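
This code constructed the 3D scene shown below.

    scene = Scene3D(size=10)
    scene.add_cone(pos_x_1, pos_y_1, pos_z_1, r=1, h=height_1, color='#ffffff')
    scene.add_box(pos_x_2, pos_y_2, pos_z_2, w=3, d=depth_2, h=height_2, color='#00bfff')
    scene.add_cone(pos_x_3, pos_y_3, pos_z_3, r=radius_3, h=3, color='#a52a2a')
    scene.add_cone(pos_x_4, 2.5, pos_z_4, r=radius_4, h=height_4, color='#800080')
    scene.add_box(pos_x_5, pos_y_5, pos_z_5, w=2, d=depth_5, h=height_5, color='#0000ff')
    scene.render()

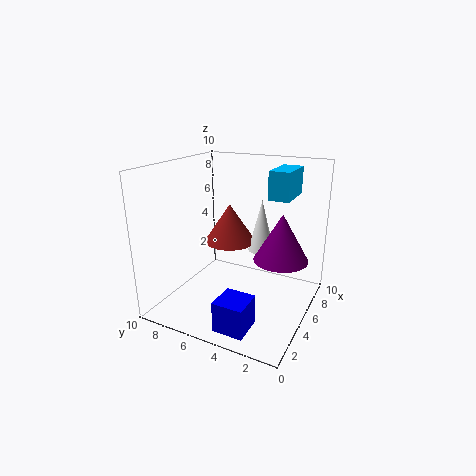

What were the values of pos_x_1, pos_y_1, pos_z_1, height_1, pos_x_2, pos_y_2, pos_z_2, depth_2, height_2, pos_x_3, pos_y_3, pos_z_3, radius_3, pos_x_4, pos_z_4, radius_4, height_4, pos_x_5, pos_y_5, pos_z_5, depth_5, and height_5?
pos_x_1 = 8; pos_y_1 = 4.5; pos_z_1 = 3; height_1 = 4; pos_x_2 = 6.5; pos_y_2 = 2; pos_z_2 = 7.5; depth_2 = 1.5; height_2 = 2; pos_x_3 = 7.5; pos_y_3 = 7; pos_z_3 = 3.5; radius_3 = 2; pos_x_4 = 7; pos_z_4 = 3; radius_4 = 2; height_4 = 3.5; pos_x_5 = 0.5; pos_y_5 = 2.5; pos_z_5 = 0.5; depth_5 = 2; height_5 = 2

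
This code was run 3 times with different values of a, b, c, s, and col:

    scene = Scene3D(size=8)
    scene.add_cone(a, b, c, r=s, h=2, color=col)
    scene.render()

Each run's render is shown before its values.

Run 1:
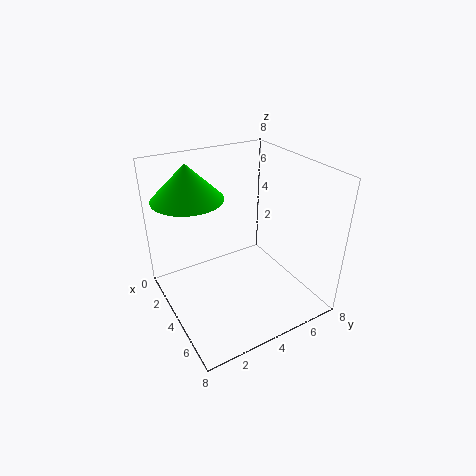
a = 2, b = 2, c = 6, s = 2, col = 'lime'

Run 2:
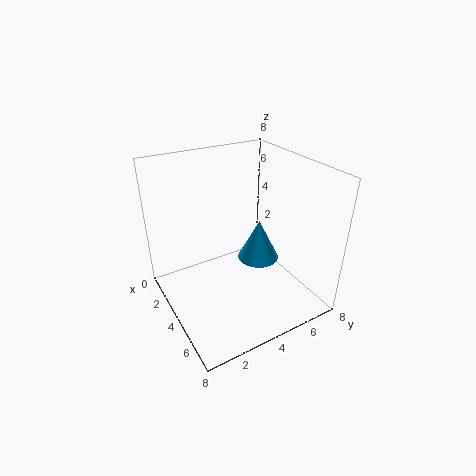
a = 6, b = 4, c = 4, s = 1, col = 'deepskyblue'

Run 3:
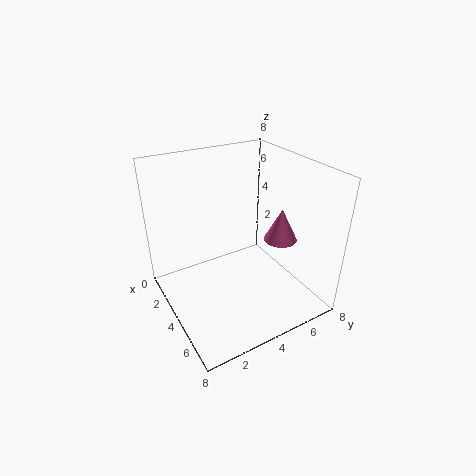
a = 4, b = 7, c = 3, s = 1, col = 'hotpink'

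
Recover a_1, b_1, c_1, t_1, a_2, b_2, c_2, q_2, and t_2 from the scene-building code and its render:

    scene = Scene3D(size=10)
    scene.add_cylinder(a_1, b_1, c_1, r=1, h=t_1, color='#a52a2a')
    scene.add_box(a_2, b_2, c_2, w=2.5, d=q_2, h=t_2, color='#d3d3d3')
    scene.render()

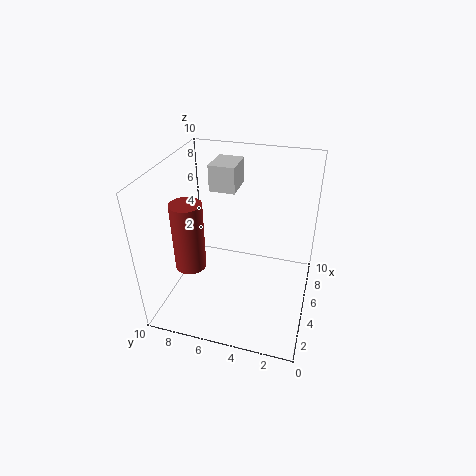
a_1 = 2.5, b_1 = 7.5, c_1 = 4, t_1 = 4.5, a_2 = 7.5, b_2 = 6, c_2 = 7, q_2 = 2, t_2 = 2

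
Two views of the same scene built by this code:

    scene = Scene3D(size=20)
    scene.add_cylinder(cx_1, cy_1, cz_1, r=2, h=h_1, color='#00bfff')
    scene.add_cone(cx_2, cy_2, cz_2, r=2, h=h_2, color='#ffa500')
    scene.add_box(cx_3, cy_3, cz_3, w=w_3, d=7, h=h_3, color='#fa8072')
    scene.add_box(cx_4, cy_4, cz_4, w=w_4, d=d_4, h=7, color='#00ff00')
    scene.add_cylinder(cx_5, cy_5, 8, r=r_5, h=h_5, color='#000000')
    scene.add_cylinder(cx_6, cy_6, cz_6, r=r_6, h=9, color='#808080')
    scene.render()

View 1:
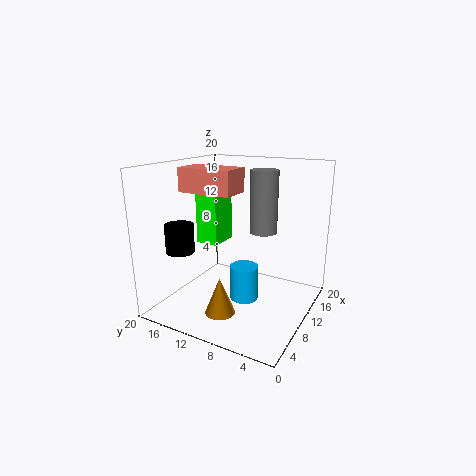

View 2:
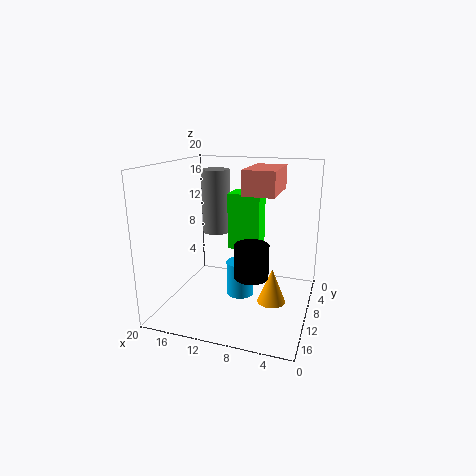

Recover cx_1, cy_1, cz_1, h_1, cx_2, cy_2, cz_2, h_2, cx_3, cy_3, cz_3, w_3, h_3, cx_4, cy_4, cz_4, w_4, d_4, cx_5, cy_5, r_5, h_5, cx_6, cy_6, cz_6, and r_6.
cx_1 = 10, cy_1 = 9, cz_1 = 1, h_1 = 5, cx_2 = 5, cy_2 = 10, cz_2 = 1, h_2 = 5, cx_3 = 4, cy_3 = 8, cz_3 = 17, w_3 = 4, h_3 = 3, cx_4 = 6, cy_4 = 11, cz_4 = 10, w_4 = 4, d_4 = 3, cx_5 = 6, cy_5 = 17, r_5 = 2, h_5 = 4, cx_6 = 14, cy_6 = 8, cz_6 = 10, r_6 = 2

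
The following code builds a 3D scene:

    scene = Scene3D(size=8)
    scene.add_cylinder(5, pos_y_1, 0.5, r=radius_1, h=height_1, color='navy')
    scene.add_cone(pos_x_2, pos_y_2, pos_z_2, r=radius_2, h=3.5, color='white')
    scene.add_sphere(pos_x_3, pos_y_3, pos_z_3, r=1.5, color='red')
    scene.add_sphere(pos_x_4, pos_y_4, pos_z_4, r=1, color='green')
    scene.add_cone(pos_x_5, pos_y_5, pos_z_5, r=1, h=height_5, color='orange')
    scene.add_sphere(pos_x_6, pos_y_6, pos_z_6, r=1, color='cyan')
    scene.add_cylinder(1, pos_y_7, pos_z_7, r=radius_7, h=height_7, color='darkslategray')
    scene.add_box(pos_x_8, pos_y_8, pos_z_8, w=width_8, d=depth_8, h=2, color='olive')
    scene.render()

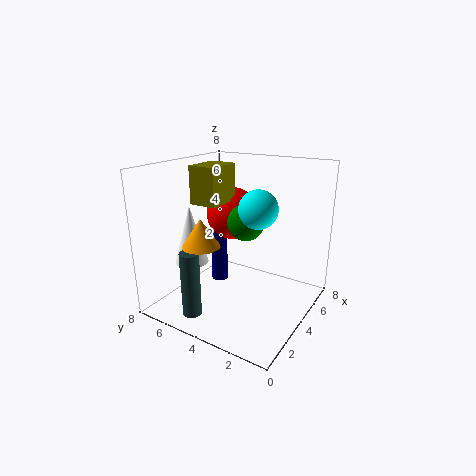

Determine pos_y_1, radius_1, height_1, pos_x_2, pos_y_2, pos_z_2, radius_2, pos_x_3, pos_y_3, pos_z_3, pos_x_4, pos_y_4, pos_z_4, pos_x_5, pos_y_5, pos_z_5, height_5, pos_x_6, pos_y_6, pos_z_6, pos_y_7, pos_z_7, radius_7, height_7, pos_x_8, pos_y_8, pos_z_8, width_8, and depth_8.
pos_y_1 = 6, radius_1 = 0.5, height_1 = 3.5, pos_x_2 = 3.5, pos_y_2 = 7, pos_z_2 = 2, radius_2 = 1, pos_x_3 = 5, pos_y_3 = 5, pos_z_3 = 5, pos_x_4 = 4, pos_y_4 = 3.5, pos_z_4 = 5, pos_x_5 = 2, pos_y_5 = 5, pos_z_5 = 4, height_5 = 1.5, pos_x_6 = 3.5, pos_y_6 = 2.5, pos_z_6 = 6, pos_y_7 = 5, pos_z_7 = 0.5, radius_7 = 0.5, height_7 = 3.5, pos_x_8 = 2.5, pos_y_8 = 4.5, pos_z_8 = 6, width_8 = 2, depth_8 = 1.5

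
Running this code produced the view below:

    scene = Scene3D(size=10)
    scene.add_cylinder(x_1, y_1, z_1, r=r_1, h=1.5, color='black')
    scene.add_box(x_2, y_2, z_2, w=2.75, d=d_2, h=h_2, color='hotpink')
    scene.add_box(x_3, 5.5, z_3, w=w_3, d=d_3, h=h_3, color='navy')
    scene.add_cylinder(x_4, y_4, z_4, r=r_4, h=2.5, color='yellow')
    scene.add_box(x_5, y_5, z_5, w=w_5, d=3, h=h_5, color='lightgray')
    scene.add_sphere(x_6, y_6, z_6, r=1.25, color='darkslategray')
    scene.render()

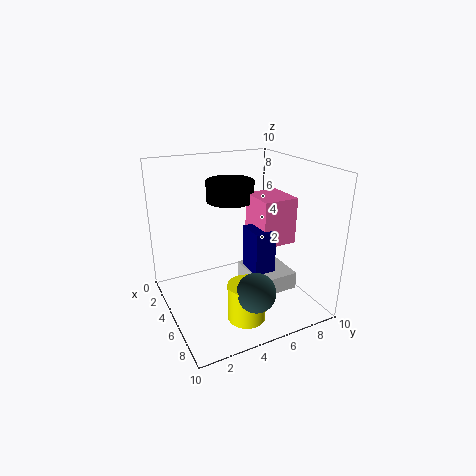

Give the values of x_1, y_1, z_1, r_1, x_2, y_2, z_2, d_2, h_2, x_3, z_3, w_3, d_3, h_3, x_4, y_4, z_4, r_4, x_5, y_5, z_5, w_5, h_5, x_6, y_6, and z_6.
x_1 = 2.75; y_1 = 5.5; z_1 = 7; r_1 = 1.75; x_2 = 3.75; y_2 = 6.25; z_2 = 4.5; d_2 = 2.5; h_2 = 3.25; x_3 = 4.75; z_3 = 2.75; w_3 = 2; d_3 = 1.5; h_3 = 3; x_4 = 7.75; y_4 = 4.25; z_4 = 0.5; r_4 = 1.25; x_5 = 3.5; y_5 = 5.75; z_5 = 1; w_5 = 3.5; h_5 = 1.25; x_6 = 8.5; y_6 = 4.5; z_6 = 2.75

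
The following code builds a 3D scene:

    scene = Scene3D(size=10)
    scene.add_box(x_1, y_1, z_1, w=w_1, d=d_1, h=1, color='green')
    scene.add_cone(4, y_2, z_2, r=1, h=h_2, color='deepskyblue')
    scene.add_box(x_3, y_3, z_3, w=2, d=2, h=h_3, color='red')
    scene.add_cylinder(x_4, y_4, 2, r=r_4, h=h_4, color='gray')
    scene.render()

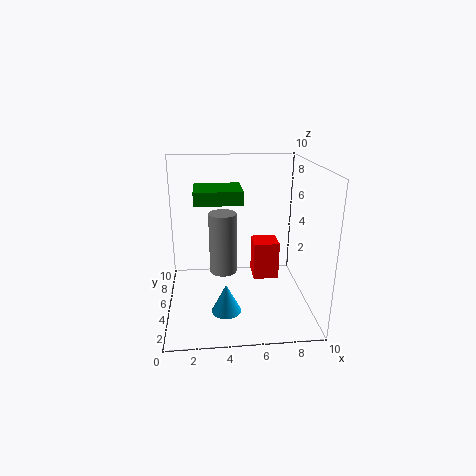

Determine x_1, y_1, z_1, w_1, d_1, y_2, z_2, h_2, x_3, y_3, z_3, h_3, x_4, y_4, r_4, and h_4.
x_1 = 2; y_1 = 6; z_1 = 7; w_1 = 3.5; d_1 = 3; y_2 = 3; z_2 = 0.5; h_2 = 2; x_3 = 6.5; y_3 = 7; z_3 = 0.5; h_3 = 3; x_4 = 4; y_4 = 6; r_4 = 1; h_4 = 4.5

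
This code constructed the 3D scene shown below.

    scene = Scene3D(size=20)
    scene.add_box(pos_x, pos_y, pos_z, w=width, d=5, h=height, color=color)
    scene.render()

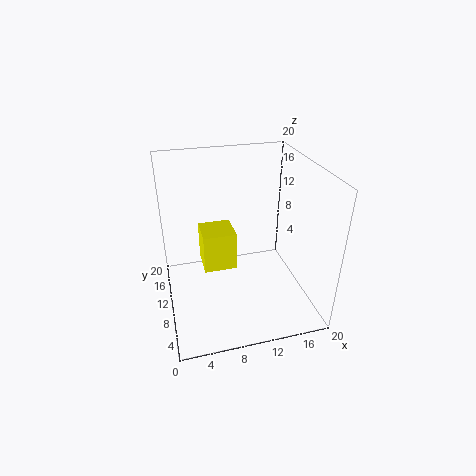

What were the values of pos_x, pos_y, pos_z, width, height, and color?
pos_x = 5.5; pos_y = 12.5; pos_z = 3; width = 5; height = 6; color = 'yellow'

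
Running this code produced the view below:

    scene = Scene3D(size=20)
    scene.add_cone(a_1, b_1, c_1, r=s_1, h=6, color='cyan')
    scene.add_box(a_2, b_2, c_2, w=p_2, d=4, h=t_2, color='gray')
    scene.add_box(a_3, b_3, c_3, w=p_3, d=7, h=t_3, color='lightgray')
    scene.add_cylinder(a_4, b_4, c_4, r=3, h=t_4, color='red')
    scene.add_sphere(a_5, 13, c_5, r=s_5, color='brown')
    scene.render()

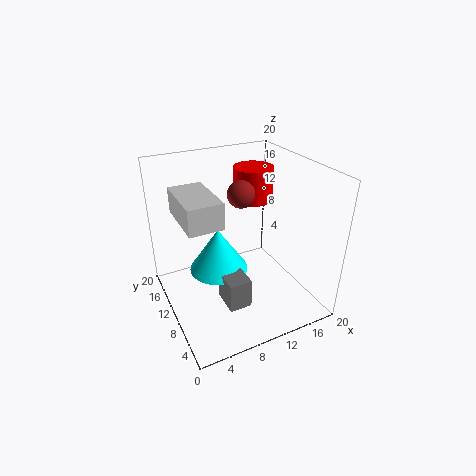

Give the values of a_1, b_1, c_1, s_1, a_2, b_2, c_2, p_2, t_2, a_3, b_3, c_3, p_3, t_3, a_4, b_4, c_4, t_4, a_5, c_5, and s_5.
a_1 = 7, b_1 = 10, c_1 = 6, s_1 = 4, a_2 = 6, b_2 = 4, c_2 = 3, p_2 = 3, t_2 = 4, a_3 = 1, b_3 = 3, c_3 = 16, p_3 = 4, t_3 = 3, a_4 = 15, b_4 = 15, c_4 = 13, t_4 = 5, a_5 = 12, c_5 = 15, s_5 = 2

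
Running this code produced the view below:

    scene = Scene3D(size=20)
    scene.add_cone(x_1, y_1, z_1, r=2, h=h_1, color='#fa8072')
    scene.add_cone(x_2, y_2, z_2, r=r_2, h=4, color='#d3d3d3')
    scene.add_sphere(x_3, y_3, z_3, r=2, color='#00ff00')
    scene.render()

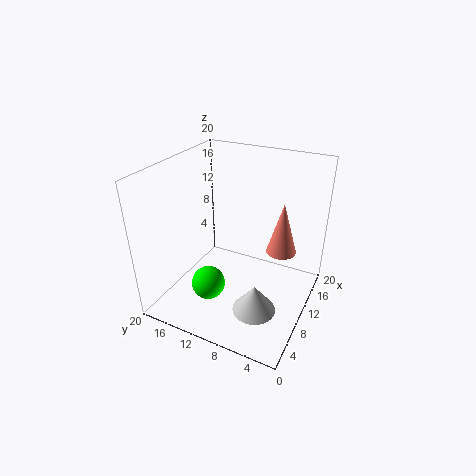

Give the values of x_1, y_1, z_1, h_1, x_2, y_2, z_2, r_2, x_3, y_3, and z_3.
x_1 = 11, y_1 = 4, z_1 = 9, h_1 = 7, x_2 = 7, y_2 = 6, z_2 = 1, r_2 = 3, x_3 = 2, y_3 = 10, z_3 = 8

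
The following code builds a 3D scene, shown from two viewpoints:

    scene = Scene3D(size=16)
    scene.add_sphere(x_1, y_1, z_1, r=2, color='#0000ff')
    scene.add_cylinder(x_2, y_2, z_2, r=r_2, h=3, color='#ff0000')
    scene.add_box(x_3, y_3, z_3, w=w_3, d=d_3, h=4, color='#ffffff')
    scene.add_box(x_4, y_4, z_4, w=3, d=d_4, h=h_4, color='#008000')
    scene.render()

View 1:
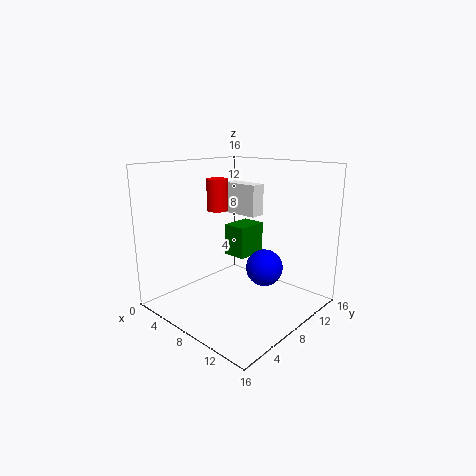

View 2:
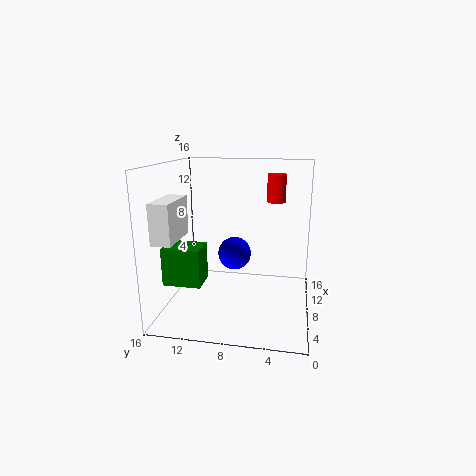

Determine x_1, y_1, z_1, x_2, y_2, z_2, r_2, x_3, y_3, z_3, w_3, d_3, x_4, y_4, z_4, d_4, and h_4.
x_1 = 11, y_1 = 9, z_1 = 5, x_2 = 9, y_2 = 4, z_2 = 12, r_2 = 1, x_3 = 1, y_3 = 13, z_3 = 9, w_3 = 5, d_3 = 2, x_4 = 3, y_4 = 11, z_4 = 4, d_4 = 4, h_4 = 4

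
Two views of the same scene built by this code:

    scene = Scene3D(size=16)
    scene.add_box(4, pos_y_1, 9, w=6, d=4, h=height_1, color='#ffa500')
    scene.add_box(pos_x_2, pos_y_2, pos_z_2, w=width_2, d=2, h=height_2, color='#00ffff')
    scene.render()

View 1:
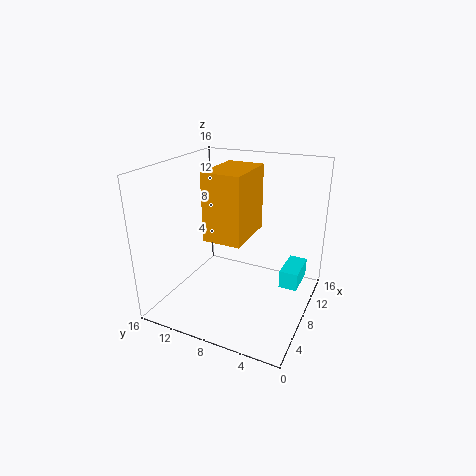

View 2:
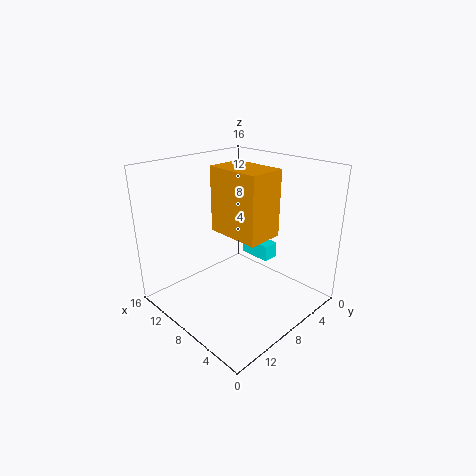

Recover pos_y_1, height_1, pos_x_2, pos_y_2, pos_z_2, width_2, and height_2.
pos_y_1 = 6; height_1 = 7; pos_x_2 = 8; pos_y_2 = 1; pos_z_2 = 3; width_2 = 4; height_2 = 2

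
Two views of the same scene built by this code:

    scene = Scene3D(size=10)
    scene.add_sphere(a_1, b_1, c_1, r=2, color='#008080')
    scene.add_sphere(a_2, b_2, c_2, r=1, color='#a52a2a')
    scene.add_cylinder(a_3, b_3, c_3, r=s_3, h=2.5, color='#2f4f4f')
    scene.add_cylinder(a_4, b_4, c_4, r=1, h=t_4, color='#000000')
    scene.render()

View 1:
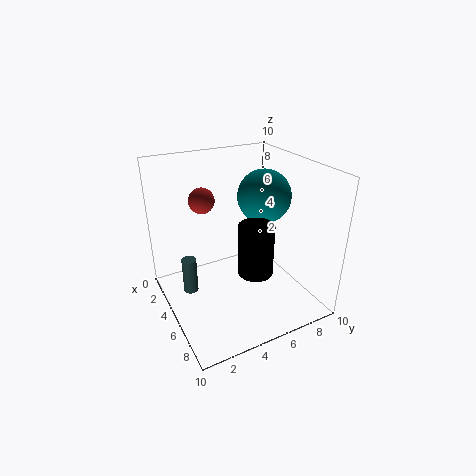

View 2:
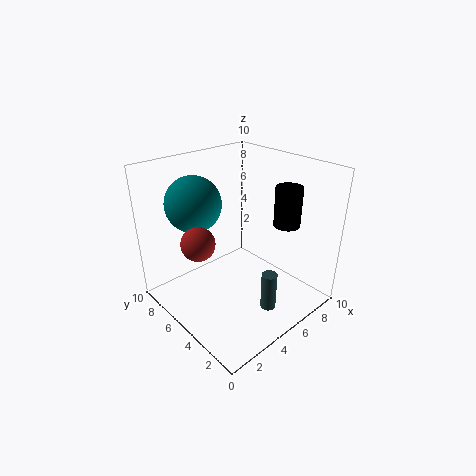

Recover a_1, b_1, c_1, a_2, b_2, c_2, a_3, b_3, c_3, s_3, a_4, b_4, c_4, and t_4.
a_1 = 3.5, b_1 = 8, c_1 = 7, a_2 = 1, b_2 = 4, c_2 = 6.5, a_3 = 4.5, b_3 = 1.5, c_3 = 1.5, s_3 = 0.5, a_4 = 9, b_4 = 4, c_4 = 5, t_4 = 3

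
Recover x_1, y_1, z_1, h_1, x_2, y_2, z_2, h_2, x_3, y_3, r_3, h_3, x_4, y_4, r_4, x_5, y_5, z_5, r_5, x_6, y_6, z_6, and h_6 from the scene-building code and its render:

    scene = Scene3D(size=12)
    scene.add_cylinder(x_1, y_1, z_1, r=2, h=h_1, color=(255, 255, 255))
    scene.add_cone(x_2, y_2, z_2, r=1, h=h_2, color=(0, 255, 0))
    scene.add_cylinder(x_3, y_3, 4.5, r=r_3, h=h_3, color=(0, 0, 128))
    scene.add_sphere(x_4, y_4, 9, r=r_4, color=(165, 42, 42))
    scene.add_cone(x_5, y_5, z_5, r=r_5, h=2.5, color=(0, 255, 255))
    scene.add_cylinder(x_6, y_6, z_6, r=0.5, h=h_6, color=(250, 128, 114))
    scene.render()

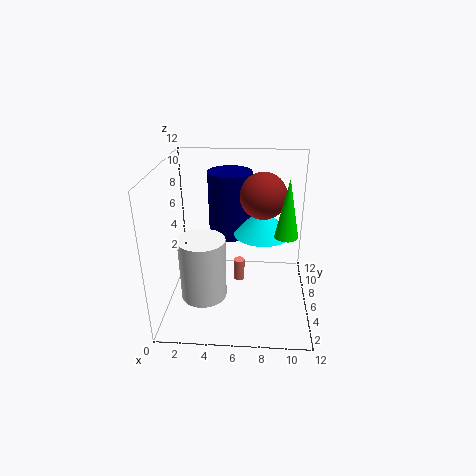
x_1 = 3
y_1 = 5.5
z_1 = 0.5
h_1 = 5.5
x_2 = 10
y_2 = 6.5
z_2 = 6
h_2 = 5
x_3 = 5
y_3 = 10
r_3 = 2
h_3 = 6
x_4 = 8
y_4 = 8
r_4 = 2
x_5 = 8
y_5 = 8
z_5 = 5.5
r_5 = 2.5
x_6 = 6
y_6 = 7.5
z_6 = 1
h_6 = 2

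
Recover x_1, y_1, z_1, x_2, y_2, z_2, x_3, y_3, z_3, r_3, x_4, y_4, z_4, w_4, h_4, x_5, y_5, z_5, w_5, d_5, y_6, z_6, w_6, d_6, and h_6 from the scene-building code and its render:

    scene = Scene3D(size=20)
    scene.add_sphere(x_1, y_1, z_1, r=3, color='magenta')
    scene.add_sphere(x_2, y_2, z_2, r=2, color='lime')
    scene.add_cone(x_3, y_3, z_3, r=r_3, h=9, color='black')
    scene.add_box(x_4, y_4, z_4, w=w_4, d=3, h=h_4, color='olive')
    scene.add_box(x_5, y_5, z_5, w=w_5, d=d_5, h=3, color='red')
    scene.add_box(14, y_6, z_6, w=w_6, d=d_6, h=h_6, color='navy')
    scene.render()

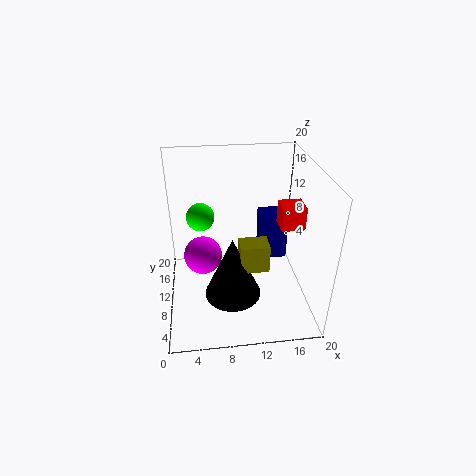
x_1 = 5; y_1 = 15; z_1 = 4; x_2 = 5; y_2 = 13; z_2 = 12; x_3 = 9; y_3 = 8; z_3 = 2; r_3 = 4; x_4 = 10; y_4 = 7; z_4 = 6; w_4 = 4; h_4 = 4; x_5 = 15; y_5 = 6; z_5 = 13; w_5 = 3; d_5 = 3; y_6 = 13; z_6 = 4; w_6 = 4; d_6 = 4; h_6 = 7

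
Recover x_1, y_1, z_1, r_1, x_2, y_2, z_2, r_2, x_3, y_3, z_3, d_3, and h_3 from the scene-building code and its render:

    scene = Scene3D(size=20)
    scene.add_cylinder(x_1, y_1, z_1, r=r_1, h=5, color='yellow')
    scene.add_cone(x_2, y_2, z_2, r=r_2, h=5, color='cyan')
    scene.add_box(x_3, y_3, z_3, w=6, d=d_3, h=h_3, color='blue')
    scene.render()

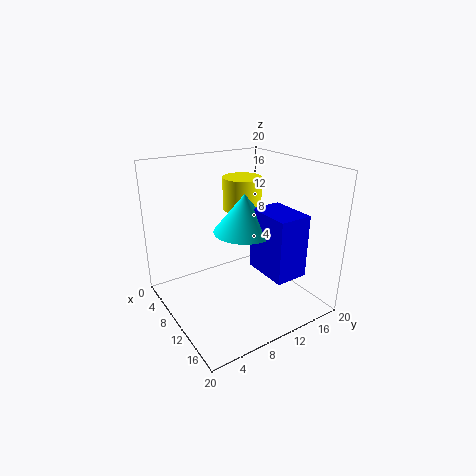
x_1 = 4.25, y_1 = 14.5, z_1 = 11.75, r_1 = 3, x_2 = 12.25, y_2 = 9.5, z_2 = 12, r_2 = 4, x_3 = 13, y_3 = 10, z_3 = 7.25, d_3 = 4.25, h_3 = 8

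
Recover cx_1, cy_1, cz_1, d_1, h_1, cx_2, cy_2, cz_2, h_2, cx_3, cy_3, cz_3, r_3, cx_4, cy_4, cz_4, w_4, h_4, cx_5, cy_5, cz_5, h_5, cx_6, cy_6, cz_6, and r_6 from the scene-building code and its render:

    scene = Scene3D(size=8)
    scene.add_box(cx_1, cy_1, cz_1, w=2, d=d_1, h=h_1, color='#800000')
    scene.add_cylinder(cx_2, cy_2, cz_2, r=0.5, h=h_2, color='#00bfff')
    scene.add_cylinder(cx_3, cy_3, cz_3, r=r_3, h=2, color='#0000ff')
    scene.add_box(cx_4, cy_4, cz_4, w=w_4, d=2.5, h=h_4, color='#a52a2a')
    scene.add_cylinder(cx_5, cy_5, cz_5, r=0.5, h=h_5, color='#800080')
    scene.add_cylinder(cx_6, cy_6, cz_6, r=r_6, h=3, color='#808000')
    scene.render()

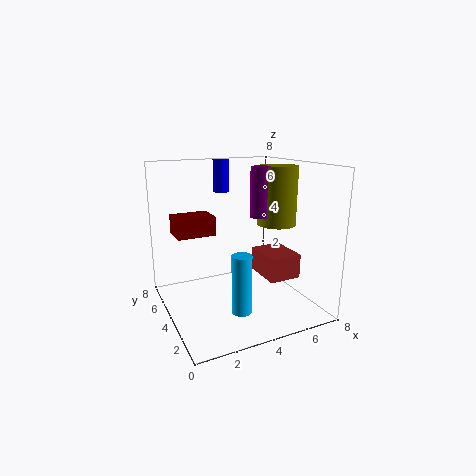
cx_1 = 0.5; cy_1 = 3.5; cz_1 = 4.5; d_1 = 1.5; h_1 = 1; cx_2 = 3; cy_2 = 1.5; cz_2 = 1; h_2 = 3; cx_3 = 4.5; cy_3 = 7.5; cz_3 = 6; r_3 = 0.5; cx_4 = 6; cy_4 = 3.5; cz_4 = 1; w_4 = 2; h_4 = 1.5; cx_5 = 4.5; cy_5 = 2.5; cz_5 = 5.5; h_5 = 2.5; cx_6 = 5.5; cy_6 = 2.5; cz_6 = 5; r_6 = 1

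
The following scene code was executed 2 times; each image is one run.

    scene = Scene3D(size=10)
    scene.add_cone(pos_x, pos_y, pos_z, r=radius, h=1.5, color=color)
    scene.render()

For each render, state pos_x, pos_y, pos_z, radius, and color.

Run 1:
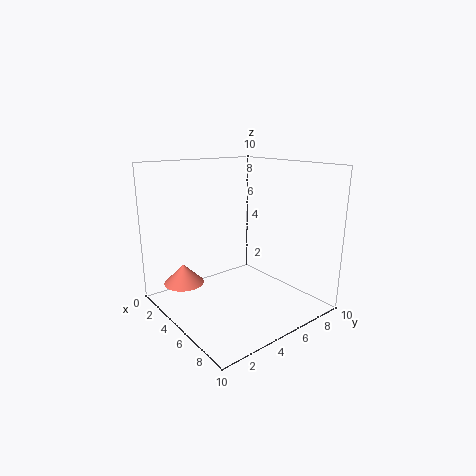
pos_x = 1.5, pos_y = 2.5, pos_z = 1, radius = 1.5, color = 'salmon'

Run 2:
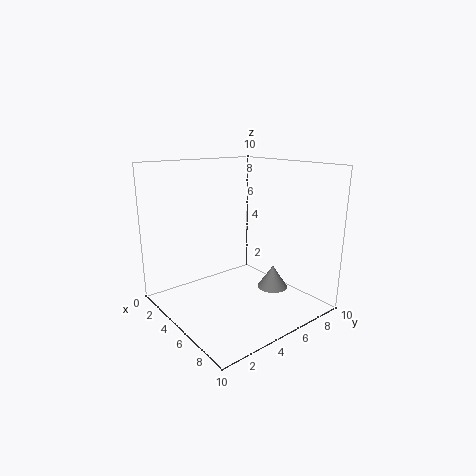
pos_x = 7.5, pos_y = 6, pos_z = 2, radius = 1, color = 'gray'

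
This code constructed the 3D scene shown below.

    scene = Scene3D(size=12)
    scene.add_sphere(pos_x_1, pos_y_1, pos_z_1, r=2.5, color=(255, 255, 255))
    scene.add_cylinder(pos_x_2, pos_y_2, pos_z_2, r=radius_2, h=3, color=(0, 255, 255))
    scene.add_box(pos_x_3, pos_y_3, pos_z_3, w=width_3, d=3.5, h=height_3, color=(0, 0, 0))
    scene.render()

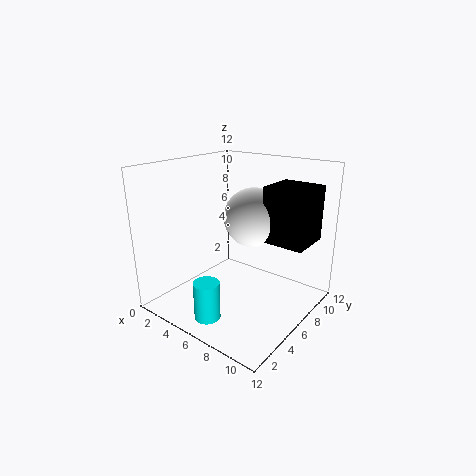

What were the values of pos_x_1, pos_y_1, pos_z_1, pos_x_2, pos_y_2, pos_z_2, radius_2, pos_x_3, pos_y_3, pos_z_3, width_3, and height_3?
pos_x_1 = 6.5; pos_y_1 = 7.5; pos_z_1 = 7.5; pos_x_2 = 6.5; pos_y_2 = 1.5; pos_z_2 = 1; radius_2 = 1; pos_x_3 = 8; pos_y_3 = 6.5; pos_z_3 = 6; width_3 = 3.5; height_3 = 4.5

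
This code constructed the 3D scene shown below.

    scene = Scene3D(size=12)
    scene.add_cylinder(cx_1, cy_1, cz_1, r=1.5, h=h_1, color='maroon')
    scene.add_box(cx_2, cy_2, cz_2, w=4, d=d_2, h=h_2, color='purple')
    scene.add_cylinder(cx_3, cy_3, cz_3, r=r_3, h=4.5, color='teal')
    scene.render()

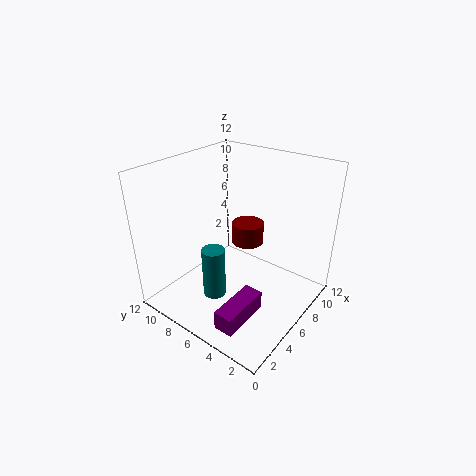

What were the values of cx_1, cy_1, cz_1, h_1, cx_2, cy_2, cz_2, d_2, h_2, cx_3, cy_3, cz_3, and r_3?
cx_1 = 9.5; cy_1 = 7.5; cz_1 = 3.5; h_1 = 2; cx_2 = 0.5; cy_2 = 2.5; cz_2 = 1.5; d_2 = 1.5; h_2 = 1.5; cx_3 = 4.5; cy_3 = 7.5; cz_3 = 0.5; r_3 = 1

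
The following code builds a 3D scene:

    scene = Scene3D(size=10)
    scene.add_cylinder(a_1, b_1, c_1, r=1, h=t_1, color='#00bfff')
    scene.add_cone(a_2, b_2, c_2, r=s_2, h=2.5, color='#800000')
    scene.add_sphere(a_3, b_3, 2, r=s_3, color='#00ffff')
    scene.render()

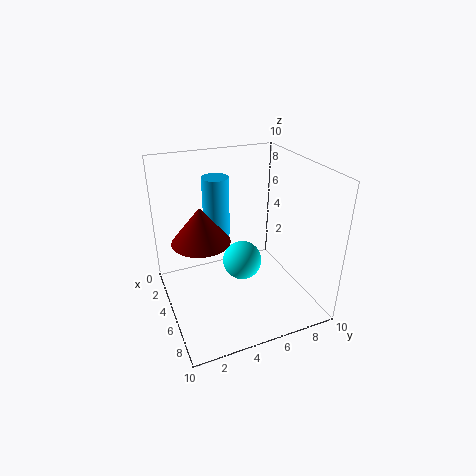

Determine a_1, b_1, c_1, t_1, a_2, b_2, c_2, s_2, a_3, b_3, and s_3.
a_1 = 2; b_1 = 4.5; c_1 = 4; t_1 = 4.5; a_2 = 4.5; b_2 = 2.5; c_2 = 5; s_2 = 2; a_3 = 3.5; b_3 = 6; s_3 = 1.5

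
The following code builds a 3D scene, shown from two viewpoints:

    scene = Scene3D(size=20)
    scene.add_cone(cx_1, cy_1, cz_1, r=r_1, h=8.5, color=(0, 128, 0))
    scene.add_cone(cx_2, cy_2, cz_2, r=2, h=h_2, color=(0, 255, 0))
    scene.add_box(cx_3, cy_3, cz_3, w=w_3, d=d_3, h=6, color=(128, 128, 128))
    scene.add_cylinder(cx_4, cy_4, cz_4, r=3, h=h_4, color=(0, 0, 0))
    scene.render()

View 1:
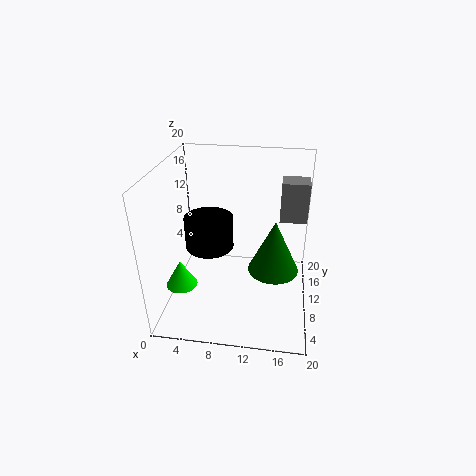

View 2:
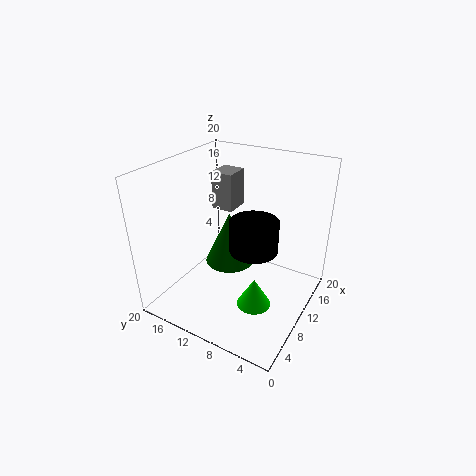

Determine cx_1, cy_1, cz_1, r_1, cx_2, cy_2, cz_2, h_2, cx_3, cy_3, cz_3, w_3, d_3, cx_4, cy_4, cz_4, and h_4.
cx_1 = 15; cy_1 = 14.5; cz_1 = 2; r_1 = 4; cx_2 = 3.5; cy_2 = 4; cz_2 = 6; h_2 = 3.5; cx_3 = 15.5; cy_3 = 14.5; cz_3 = 10.5; w_3 = 4; d_3 = 3.5; cx_4 = 7; cy_4 = 6; cz_4 = 11; h_4 = 4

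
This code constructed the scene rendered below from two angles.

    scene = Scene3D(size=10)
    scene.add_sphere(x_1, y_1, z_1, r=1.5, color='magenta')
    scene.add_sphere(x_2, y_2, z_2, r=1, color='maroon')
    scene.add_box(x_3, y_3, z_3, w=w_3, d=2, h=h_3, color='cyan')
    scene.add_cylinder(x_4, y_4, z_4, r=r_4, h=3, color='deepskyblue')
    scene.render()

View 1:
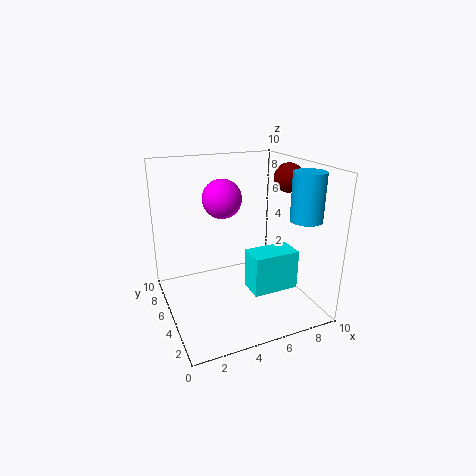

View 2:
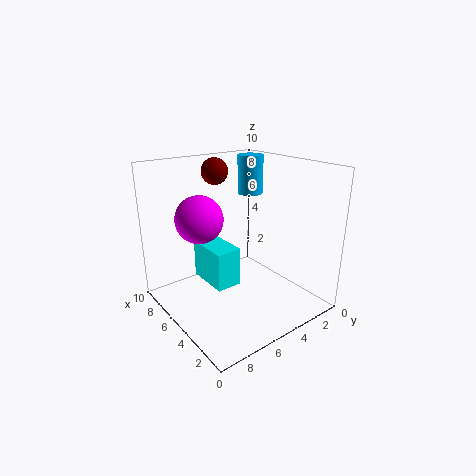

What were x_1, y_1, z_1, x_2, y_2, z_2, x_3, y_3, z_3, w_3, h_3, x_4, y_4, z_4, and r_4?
x_1 = 5
y_1 = 8
z_1 = 7
x_2 = 8.5
y_2 = 4.5
z_2 = 9
x_3 = 6
y_3 = 4
z_3 = 0.5
w_3 = 3.5
h_3 = 3
x_4 = 8
y_4 = 1.5
z_4 = 7
r_4 = 1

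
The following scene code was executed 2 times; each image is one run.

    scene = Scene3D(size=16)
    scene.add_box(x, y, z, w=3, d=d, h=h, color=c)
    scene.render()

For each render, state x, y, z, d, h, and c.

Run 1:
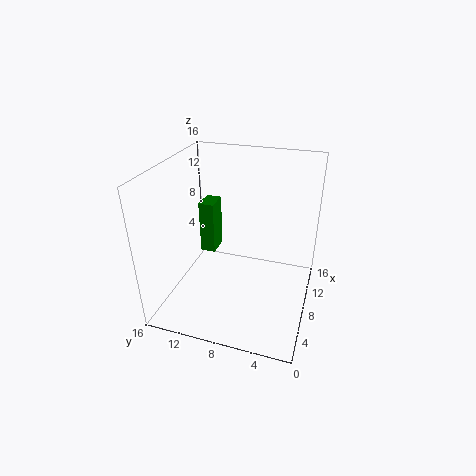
x = 13
y = 13
z = 2
d = 2
h = 7
c = 'green'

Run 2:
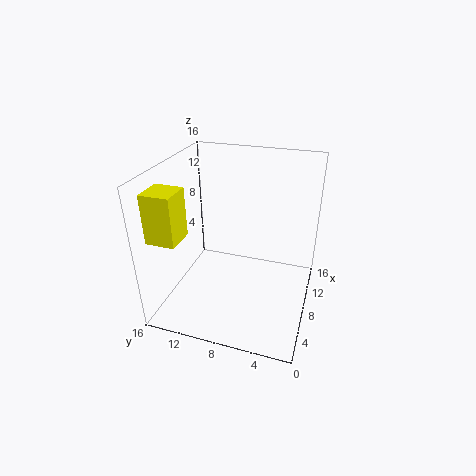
x = 1
y = 12
z = 10
d = 3
h = 5
c = 'yellow'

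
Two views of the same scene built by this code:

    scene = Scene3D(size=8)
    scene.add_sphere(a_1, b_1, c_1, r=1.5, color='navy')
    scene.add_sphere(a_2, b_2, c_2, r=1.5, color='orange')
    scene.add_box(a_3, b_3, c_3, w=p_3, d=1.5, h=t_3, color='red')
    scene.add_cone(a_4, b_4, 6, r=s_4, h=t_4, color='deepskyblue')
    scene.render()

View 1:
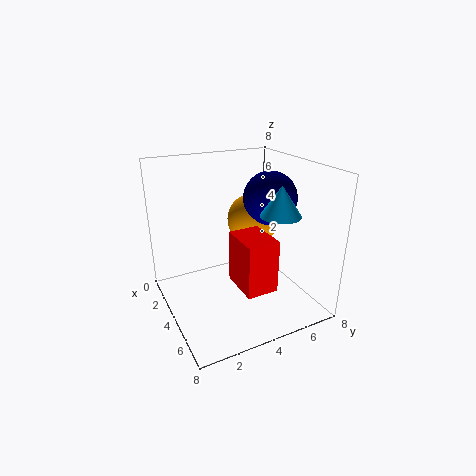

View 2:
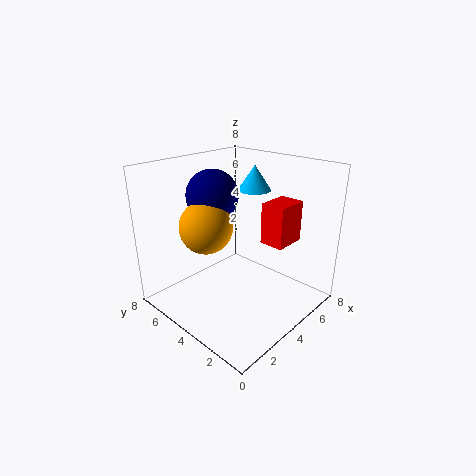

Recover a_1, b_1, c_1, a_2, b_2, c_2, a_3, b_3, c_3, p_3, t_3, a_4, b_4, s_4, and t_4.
a_1 = 4, b_1 = 6, c_1 = 6, a_2 = 3, b_2 = 5.5, c_2 = 4.5, a_3 = 6, b_3 = 2.5, c_3 = 3, p_3 = 2, t_3 = 2.5, a_4 = 6.5, b_4 = 5, s_4 = 1, t_4 = 1.5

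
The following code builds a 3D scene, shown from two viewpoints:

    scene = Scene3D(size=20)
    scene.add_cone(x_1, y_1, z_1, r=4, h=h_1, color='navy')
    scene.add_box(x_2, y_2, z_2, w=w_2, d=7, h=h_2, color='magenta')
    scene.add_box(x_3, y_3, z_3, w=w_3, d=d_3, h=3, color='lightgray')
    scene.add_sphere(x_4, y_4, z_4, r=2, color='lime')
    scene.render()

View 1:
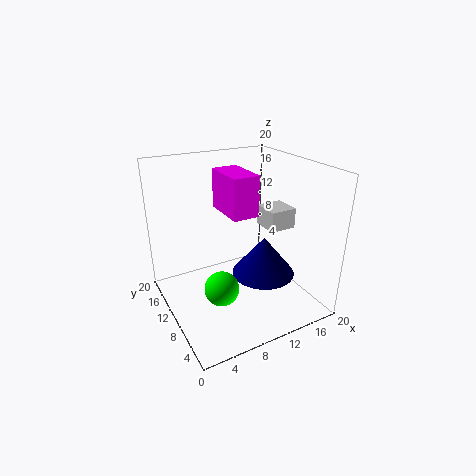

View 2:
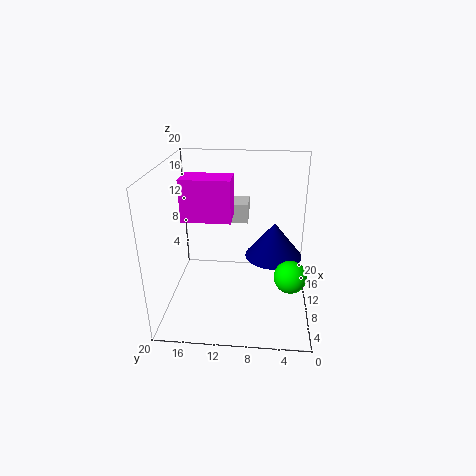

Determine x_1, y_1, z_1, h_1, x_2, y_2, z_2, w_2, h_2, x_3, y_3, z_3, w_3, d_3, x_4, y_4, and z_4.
x_1 = 11, y_1 = 5, z_1 = 7, h_1 = 5, x_2 = 10, y_2 = 11, z_2 = 12, w_2 = 4, h_2 = 6, x_3 = 15, y_3 = 9, z_3 = 10, w_3 = 4, d_3 = 4, x_4 = 4, y_4 = 3, z_4 = 8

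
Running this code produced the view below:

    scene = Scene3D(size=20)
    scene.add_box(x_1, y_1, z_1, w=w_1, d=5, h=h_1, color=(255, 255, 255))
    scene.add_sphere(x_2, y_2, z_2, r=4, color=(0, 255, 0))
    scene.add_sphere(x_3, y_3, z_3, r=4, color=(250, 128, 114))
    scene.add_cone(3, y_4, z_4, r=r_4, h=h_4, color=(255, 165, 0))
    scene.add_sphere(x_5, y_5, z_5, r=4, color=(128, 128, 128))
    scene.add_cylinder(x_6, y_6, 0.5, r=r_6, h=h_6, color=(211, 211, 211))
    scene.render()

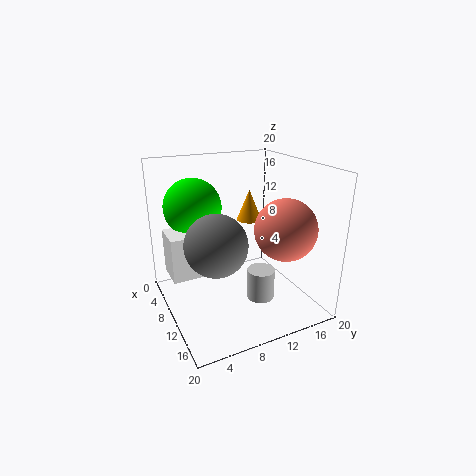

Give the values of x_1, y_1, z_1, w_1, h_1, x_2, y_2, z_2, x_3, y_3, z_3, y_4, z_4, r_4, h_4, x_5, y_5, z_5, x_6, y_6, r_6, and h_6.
x_1 = 6; y_1 = 0.5; z_1 = 5.5; w_1 = 4.5; h_1 = 6; x_2 = 6; y_2 = 5; z_2 = 14; x_3 = 15.5; y_3 = 14; z_3 = 12.5; y_4 = 15.5; z_4 = 9.5; r_4 = 2; h_4 = 5; x_5 = 13; y_5 = 5.5; z_5 = 11; x_6 = 11.5; y_6 = 13; r_6 = 2; h_6 = 4.5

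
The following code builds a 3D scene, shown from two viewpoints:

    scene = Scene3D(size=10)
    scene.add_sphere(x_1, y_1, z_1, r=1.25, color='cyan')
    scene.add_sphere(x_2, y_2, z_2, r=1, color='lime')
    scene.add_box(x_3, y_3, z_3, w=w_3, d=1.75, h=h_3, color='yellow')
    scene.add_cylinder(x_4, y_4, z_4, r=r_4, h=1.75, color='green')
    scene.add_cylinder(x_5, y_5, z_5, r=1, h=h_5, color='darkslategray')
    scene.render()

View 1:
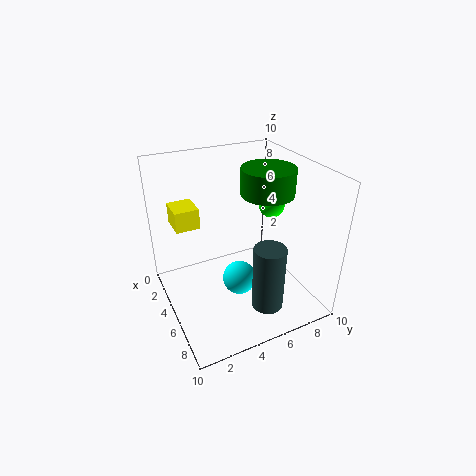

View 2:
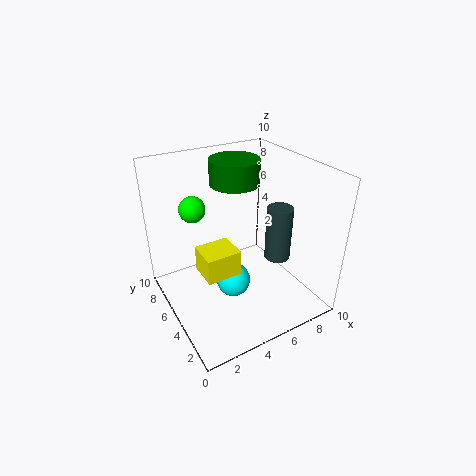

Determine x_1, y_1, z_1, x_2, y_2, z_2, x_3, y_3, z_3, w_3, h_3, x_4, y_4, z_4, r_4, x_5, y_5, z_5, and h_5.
x_1 = 4.75; y_1 = 5.25; z_1 = 1.25; x_2 = 3.25; y_2 = 8.75; z_2 = 6; x_3 = 1; y_3 = 1.25; z_3 = 5.25; w_3 = 2; h_3 = 1.5; x_4 = 5.75; y_4 = 6.75; z_4 = 8.25; r_4 = 1.75; x_5 = 8.75; y_5 = 5.25; z_5 = 2; h_5 = 4.25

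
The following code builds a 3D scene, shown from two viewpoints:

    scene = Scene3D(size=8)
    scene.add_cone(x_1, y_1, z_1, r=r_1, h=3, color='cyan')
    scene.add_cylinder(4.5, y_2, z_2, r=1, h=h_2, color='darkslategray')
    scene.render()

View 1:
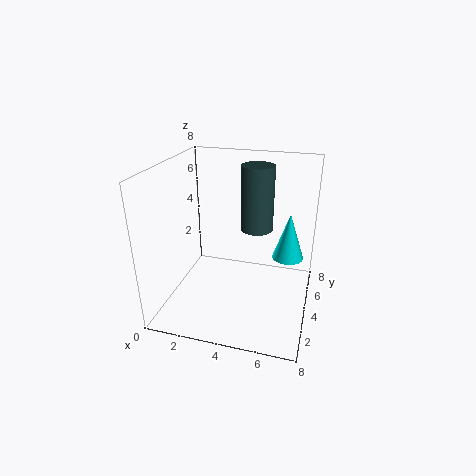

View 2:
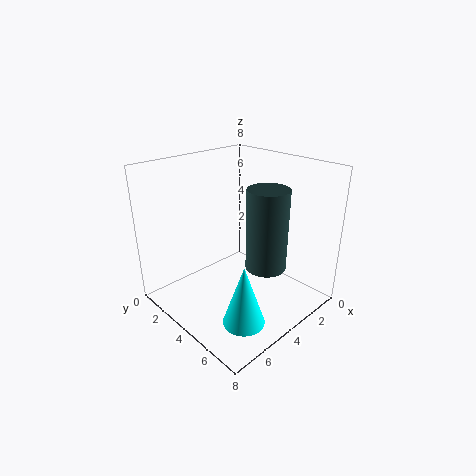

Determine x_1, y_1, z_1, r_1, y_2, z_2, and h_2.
x_1 = 6.5, y_1 = 7, z_1 = 1.5, r_1 = 1, y_2 = 6.5, z_2 = 3.5, h_2 = 4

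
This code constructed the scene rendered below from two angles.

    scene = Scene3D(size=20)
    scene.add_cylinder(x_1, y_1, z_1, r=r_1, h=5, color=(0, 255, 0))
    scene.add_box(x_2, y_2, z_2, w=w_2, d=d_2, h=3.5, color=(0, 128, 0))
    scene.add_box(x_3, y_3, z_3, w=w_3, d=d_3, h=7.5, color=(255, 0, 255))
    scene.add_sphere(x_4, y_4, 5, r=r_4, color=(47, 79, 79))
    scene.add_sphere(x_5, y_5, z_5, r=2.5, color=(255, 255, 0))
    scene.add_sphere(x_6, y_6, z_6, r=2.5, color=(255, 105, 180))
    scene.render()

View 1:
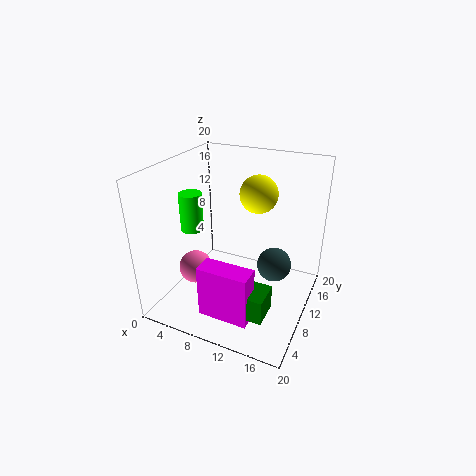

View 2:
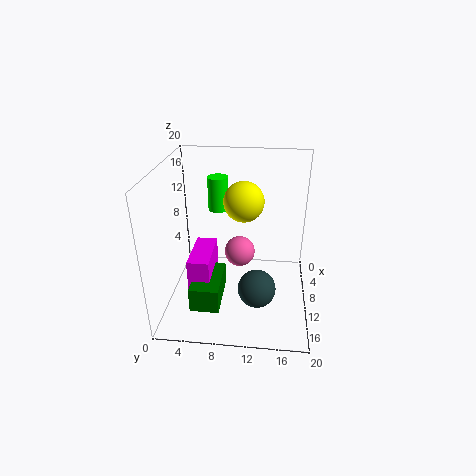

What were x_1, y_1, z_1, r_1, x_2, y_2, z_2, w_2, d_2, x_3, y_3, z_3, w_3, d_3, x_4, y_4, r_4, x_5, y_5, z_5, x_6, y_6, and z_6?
x_1 = 5; y_1 = 6.5; z_1 = 12; r_1 = 1.5; x_2 = 9; y_2 = 4; z_2 = 1.5; w_2 = 7; d_2 = 4; x_3 = 7; y_3 = 3.5; z_3 = 0.5; w_3 = 7; d_3 = 3; x_4 = 14.5; y_4 = 13; r_4 = 2.5; x_5 = 12.5; y_5 = 11; z_5 = 16.5; x_6 = 3; y_6 = 9.5; z_6 = 3.5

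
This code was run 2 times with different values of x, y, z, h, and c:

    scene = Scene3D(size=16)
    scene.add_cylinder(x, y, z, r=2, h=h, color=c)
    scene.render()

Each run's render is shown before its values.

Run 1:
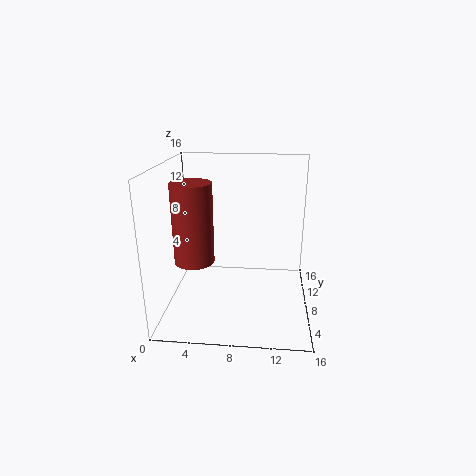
x = 4
y = 4
z = 7
h = 8
c = 'brown'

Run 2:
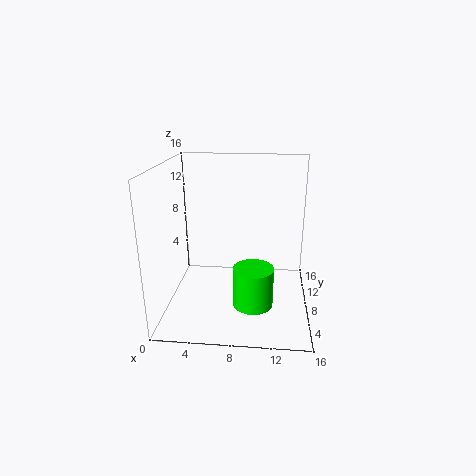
x = 10
y = 3
z = 3
h = 4
c = 'lime'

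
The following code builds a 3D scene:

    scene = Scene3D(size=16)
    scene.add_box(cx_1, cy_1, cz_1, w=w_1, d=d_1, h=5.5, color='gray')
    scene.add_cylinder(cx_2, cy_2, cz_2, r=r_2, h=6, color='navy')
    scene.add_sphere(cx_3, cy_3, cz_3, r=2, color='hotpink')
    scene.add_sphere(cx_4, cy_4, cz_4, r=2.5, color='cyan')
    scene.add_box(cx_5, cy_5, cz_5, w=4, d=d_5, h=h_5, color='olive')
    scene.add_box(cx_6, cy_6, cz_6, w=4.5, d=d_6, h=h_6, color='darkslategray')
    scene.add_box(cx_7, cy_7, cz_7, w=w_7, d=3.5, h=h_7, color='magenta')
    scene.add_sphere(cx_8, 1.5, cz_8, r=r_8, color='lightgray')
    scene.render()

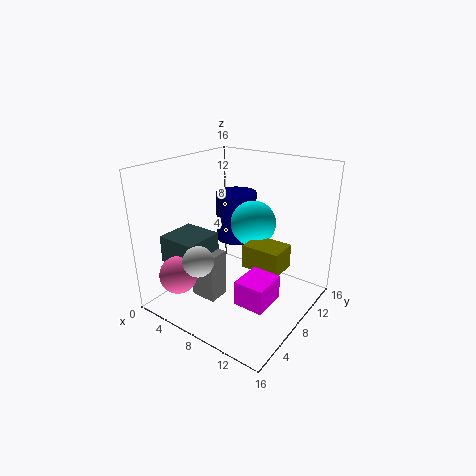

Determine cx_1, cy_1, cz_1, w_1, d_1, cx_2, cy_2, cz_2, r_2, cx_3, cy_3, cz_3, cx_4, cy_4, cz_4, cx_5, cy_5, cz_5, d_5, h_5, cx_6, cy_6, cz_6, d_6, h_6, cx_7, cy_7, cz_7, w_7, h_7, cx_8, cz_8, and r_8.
cx_1 = 4; cy_1 = 4.5; cz_1 = 1; w_1 = 3; d_1 = 2.5; cx_2 = 4.5; cy_2 = 12.5; cz_2 = 5.5; r_2 = 2.5; cx_3 = 4.5; cy_3 = 2; cz_3 = 5; cx_4 = 9; cy_4 = 9.5; cz_4 = 9.5; cx_5 = 10; cy_5 = 6; cz_5 = 6; d_5 = 3; h_5 = 2.5; cx_6 = 1.5; cy_6 = 2.5; cz_6 = 5.5; d_6 = 4.5; h_6 = 3; cx_7 = 11.5; cy_7 = 2.5; cz_7 = 4; w_7 = 3; h_7 = 2.5; cx_8 = 8; cz_8 = 8; r_8 = 1.5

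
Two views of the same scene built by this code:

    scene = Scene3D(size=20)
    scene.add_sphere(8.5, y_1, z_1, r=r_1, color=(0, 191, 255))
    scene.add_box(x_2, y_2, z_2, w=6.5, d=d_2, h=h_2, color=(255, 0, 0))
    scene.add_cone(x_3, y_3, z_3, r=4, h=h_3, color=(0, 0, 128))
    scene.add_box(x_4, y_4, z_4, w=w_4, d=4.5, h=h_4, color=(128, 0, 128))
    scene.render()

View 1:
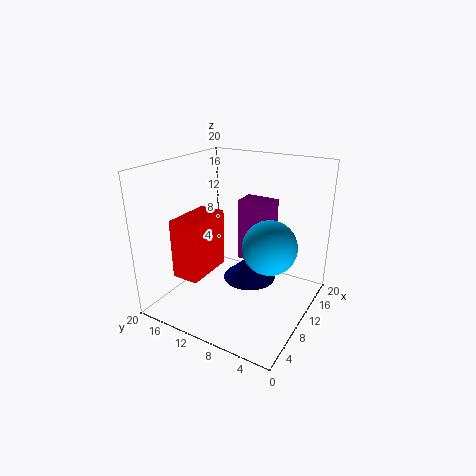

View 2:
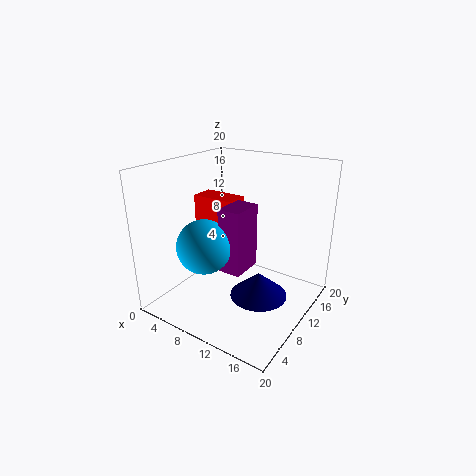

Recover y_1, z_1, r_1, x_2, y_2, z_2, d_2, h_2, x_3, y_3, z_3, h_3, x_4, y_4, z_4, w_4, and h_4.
y_1 = 4.5
z_1 = 10.5
r_1 = 3.5
x_2 = 1.5
y_2 = 11
z_2 = 7
d_2 = 3.5
h_2 = 7.5
x_3 = 13.5
y_3 = 10
z_3 = 2
h_3 = 3.5
x_4 = 10
y_4 = 5.5
z_4 = 7
w_4 = 3
h_4 = 8.5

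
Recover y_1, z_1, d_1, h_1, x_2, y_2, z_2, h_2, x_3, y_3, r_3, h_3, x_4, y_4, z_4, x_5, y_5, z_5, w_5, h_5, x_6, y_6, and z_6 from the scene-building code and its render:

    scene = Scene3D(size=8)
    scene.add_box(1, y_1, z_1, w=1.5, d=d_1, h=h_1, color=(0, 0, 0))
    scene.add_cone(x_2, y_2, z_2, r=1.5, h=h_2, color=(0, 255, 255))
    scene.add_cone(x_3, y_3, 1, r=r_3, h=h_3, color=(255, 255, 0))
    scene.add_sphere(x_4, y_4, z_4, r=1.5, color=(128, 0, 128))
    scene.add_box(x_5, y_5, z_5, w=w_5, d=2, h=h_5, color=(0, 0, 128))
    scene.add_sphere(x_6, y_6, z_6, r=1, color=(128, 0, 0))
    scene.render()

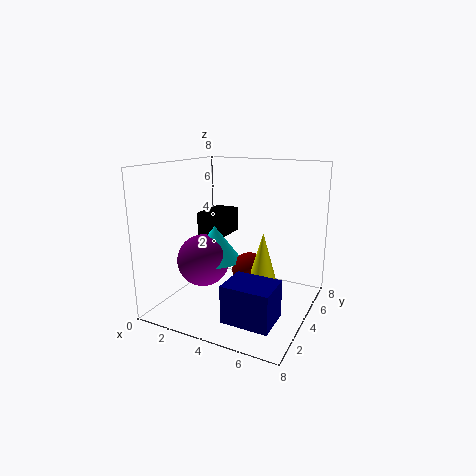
y_1 = 4.5, z_1 = 3.5, d_1 = 2.5, h_1 = 1.5, x_2 = 2.5, y_2 = 4, z_2 = 2.5, h_2 = 2, x_3 = 5.5, y_3 = 4, r_3 = 1, h_3 = 3.5, x_4 = 2, y_4 = 3.5, z_4 = 2.5, x_5 = 4.5, y_5 = 1, z_5 = 0.5, w_5 = 2.5, h_5 = 2, x_6 = 4.5, y_6 = 4.5, z_6 = 2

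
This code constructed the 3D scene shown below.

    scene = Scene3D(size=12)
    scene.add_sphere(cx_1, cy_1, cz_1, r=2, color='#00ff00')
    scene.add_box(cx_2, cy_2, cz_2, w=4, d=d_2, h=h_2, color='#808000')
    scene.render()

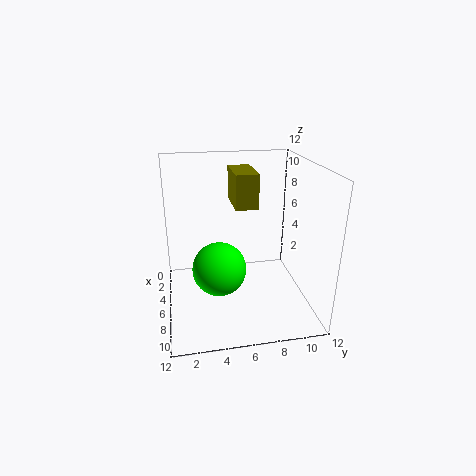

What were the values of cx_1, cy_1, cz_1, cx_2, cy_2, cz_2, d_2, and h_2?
cx_1 = 9, cy_1 = 4, cz_1 = 5, cx_2 = 1, cy_2 = 6, cz_2 = 8, d_2 = 2, h_2 = 3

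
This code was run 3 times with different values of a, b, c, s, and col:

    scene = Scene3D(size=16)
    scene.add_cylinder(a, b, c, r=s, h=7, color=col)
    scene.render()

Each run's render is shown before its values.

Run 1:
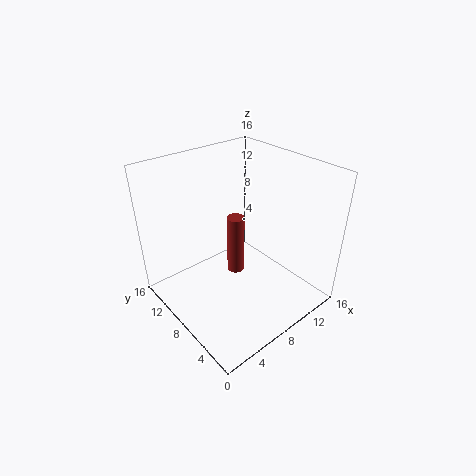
a = 8.5, b = 9, c = 3, s = 1, col = 'brown'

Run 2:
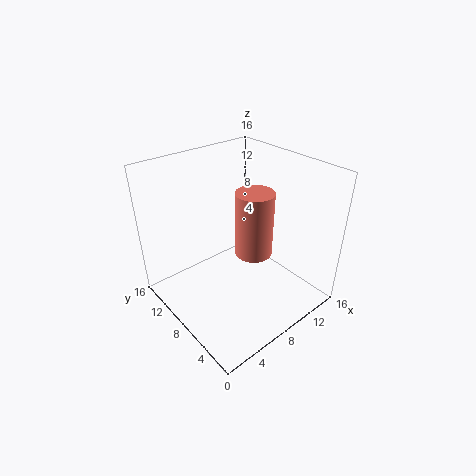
a = 8.5, b = 6, c = 7, s = 2, col = 'salmon'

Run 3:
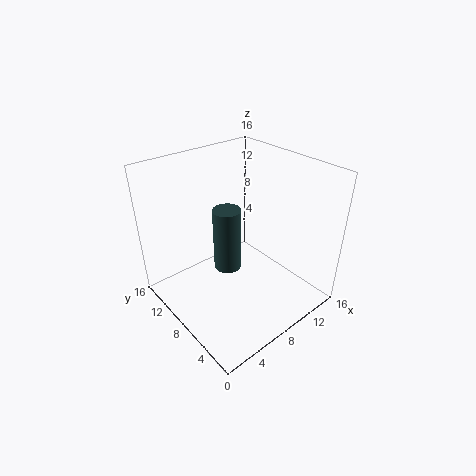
a = 6.5, b = 8, c = 5, s = 1.5, col = 'darkslategray'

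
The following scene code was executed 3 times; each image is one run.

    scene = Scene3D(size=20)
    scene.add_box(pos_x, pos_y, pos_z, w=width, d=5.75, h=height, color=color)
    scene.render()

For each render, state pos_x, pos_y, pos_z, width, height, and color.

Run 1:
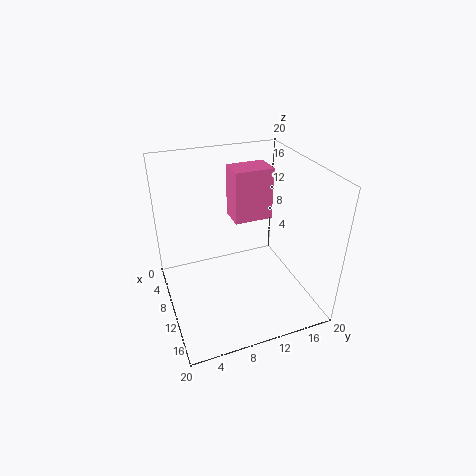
pos_x = 3.25
pos_y = 10.75
pos_z = 10.5
width = 4
height = 7.75
color = 'hotpink'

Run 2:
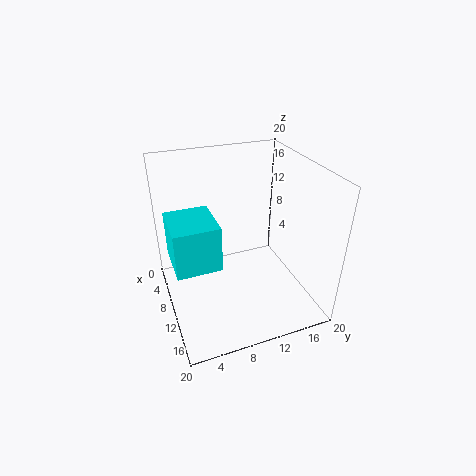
pos_x = 8
pos_y = 0.5
pos_z = 8.75
width = 6.5
height = 6
color = 'cyan'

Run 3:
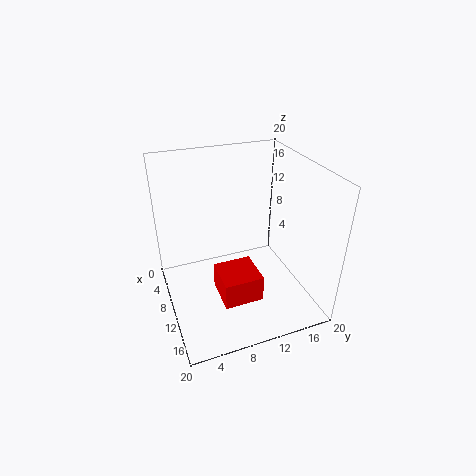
pos_x = 7.5
pos_y = 7
pos_z = 0.5
width = 5.75
height = 4
color = 'red'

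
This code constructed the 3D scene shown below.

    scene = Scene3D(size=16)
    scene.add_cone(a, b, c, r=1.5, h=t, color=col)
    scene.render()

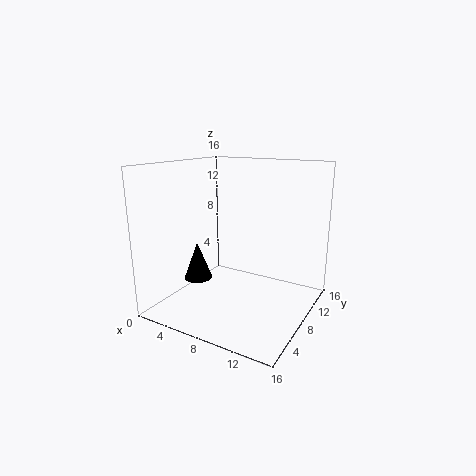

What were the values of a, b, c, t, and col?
a = 5, b = 4.5, c = 4, t = 4, col = 'black'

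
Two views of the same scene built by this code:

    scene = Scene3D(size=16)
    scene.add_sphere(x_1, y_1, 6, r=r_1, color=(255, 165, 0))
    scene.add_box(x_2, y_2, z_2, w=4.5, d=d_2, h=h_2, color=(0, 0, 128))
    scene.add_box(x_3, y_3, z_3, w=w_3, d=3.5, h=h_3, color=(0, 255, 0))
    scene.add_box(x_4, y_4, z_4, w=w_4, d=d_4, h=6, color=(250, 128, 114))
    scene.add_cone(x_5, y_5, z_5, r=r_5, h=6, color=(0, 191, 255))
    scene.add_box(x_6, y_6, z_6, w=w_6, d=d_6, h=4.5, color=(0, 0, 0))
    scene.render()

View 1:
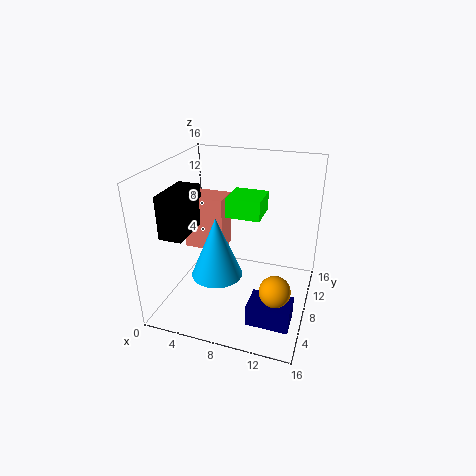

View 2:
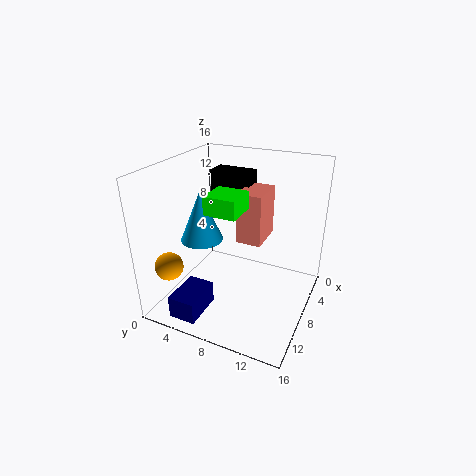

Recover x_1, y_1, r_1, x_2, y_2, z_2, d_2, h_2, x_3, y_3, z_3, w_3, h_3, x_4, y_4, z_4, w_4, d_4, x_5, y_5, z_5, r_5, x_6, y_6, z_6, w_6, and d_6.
x_1 = 13.5
y_1 = 2.5
r_1 = 1.5
x_2 = 10.5
y_2 = 3
z_2 = 0.5
d_2 = 3
h_2 = 2.5
x_3 = 7.5
y_3 = 5.5
z_3 = 11.5
w_3 = 3.5
h_3 = 2
x_4 = 2
y_4 = 7
z_4 = 6.5
w_4 = 4.5
d_4 = 3
x_5 = 7.5
y_5 = 3
z_5 = 6.5
r_5 = 2.5
x_6 = 1.5
y_6 = 2.5
z_6 = 9.5
w_6 = 2.5
d_6 = 5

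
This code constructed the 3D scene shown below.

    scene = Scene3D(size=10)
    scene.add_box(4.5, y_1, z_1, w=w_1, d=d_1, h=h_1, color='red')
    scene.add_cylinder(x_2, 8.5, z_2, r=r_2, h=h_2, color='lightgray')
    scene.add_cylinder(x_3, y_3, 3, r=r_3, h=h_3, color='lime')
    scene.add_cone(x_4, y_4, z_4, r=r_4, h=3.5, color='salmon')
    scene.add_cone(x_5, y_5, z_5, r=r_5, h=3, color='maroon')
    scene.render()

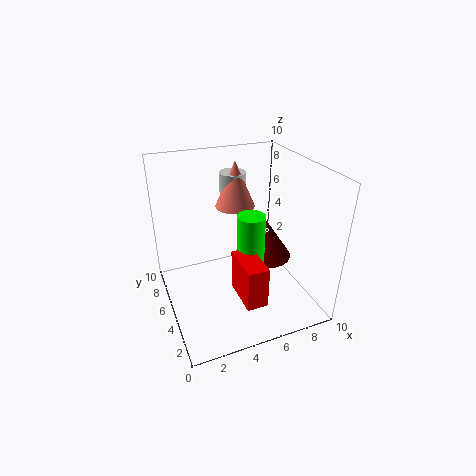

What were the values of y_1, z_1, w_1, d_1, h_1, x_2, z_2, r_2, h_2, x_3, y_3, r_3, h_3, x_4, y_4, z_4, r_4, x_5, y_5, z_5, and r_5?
y_1 = 2
z_1 = 1
w_1 = 1.5
d_1 = 3
h_1 = 3
x_2 = 6
z_2 = 7
r_2 = 1
h_2 = 1.5
x_3 = 6
y_3 = 5
r_3 = 1
h_3 = 3.5
x_4 = 6
y_4 = 8
z_4 = 6
r_4 = 1.5
x_5 = 8
y_5 = 6.5
z_5 = 2
r_5 = 2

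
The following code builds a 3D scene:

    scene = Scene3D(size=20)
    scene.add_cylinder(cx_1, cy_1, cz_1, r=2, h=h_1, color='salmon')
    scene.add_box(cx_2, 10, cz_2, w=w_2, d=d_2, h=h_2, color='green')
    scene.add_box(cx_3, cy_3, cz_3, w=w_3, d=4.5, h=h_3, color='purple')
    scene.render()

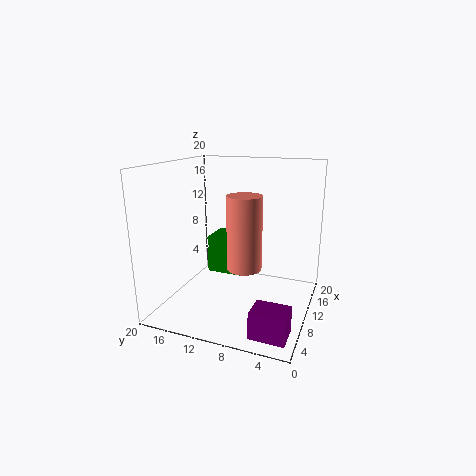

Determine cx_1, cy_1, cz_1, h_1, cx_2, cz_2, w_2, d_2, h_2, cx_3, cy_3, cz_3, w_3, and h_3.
cx_1 = 3, cy_1 = 6.5, cz_1 = 9, h_1 = 8.5, cx_2 = 11.5, cz_2 = 3.5, w_2 = 5, d_2 = 5.5, h_2 = 5.5, cx_3 = 1.5, cy_3 = 1, cz_3 = 0.5, w_3 = 3.5, h_3 = 3.5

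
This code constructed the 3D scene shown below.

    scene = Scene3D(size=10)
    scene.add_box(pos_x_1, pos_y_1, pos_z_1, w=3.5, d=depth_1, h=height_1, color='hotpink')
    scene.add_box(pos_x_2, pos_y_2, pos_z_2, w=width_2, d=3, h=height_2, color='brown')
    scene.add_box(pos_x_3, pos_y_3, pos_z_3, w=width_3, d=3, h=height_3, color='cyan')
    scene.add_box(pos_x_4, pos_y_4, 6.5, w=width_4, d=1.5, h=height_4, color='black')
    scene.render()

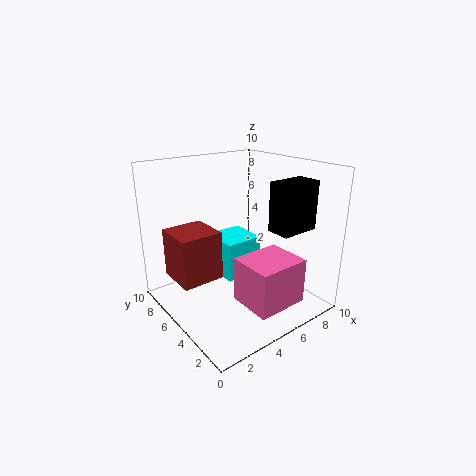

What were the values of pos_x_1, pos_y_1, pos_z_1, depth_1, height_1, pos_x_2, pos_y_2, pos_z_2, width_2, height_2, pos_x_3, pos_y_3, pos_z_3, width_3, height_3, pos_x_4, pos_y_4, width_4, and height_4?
pos_x_1 = 3.5; pos_y_1 = 0.5; pos_z_1 = 1.5; depth_1 = 3; height_1 = 3; pos_x_2 = 1; pos_y_2 = 5.5; pos_z_2 = 2; width_2 = 3; height_2 = 3.5; pos_x_3 = 5; pos_y_3 = 6; pos_z_3 = 1; width_3 = 3; height_3 = 3; pos_x_4 = 5; pos_y_4 = 0.5; width_4 = 2.5; height_4 = 3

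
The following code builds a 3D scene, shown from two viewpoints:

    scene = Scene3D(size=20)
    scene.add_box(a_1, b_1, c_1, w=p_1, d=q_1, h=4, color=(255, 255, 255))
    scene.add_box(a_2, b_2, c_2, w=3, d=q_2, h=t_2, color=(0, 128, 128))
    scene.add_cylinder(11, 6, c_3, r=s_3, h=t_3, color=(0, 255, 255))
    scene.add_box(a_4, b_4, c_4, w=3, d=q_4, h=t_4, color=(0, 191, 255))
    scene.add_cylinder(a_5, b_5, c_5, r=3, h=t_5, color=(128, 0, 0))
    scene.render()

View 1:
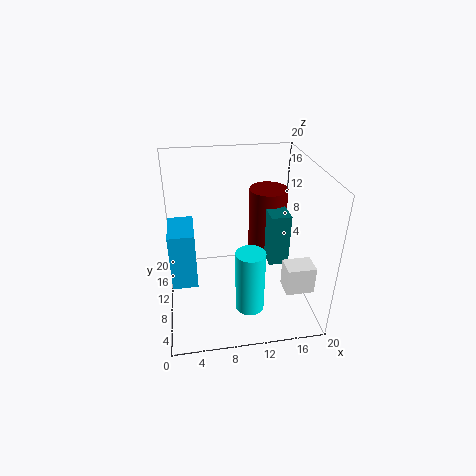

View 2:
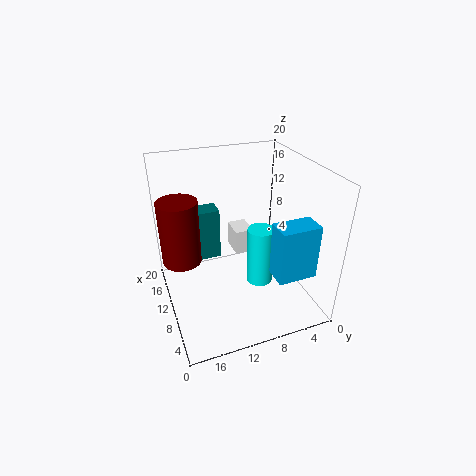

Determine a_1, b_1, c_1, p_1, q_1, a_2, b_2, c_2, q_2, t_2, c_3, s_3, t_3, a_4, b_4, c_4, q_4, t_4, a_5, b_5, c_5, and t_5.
a_1 = 16, b_1 = 5, c_1 = 3, p_1 = 4, q_1 = 3, a_2 = 15, b_2 = 11, c_2 = 4, q_2 = 4, t_2 = 8, c_3 = 1, s_3 = 2, t_3 = 9, a_4 = 1, b_4 = 3, c_4 = 8, q_4 = 5, t_4 = 7, a_5 = 16, b_5 = 17, c_5 = 4, t_5 = 10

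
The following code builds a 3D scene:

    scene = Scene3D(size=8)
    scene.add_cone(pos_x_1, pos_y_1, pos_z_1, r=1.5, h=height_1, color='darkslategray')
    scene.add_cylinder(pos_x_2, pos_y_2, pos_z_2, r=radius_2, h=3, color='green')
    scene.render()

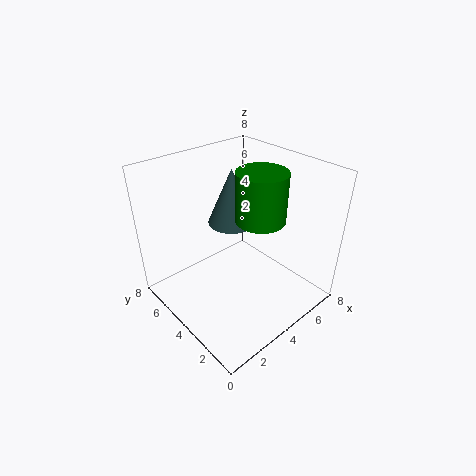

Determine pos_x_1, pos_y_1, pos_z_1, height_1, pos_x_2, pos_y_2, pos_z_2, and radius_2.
pos_x_1 = 5.5
pos_y_1 = 6.25
pos_z_1 = 3.5
height_1 = 3.5
pos_x_2 = 6
pos_y_2 = 4.25
pos_z_2 = 4.25
radius_2 = 1.5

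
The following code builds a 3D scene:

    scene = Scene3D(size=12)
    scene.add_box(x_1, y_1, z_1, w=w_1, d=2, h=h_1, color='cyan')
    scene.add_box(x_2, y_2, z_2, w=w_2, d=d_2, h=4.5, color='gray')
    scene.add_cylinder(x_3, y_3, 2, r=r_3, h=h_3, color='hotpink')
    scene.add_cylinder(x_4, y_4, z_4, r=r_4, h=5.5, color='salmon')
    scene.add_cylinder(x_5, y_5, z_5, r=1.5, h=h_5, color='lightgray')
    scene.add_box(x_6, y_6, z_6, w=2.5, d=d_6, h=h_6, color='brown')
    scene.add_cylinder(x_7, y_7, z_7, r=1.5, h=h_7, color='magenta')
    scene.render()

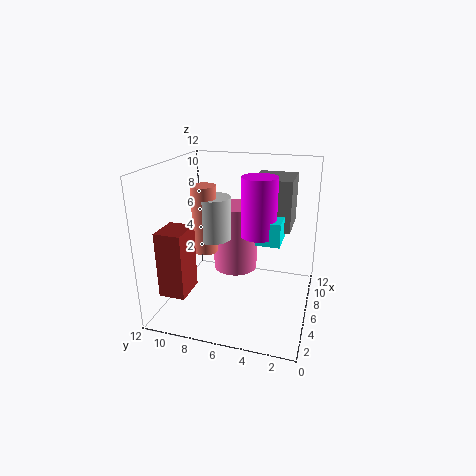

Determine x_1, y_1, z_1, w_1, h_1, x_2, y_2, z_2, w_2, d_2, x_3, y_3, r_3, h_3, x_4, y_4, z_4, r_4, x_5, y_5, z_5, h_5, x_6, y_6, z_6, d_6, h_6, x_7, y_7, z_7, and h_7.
x_1 = 6; y_1 = 2.5; z_1 = 5.5; w_1 = 3.5; h_1 = 2; x_2 = 8; y_2 = 2; z_2 = 6; w_2 = 4; d_2 = 3.5; x_3 = 8.5; y_3 = 7; r_3 = 2; h_3 = 6; x_4 = 5; y_4 = 8.5; z_4 = 5; r_4 = 1; x_5 = 5.5; y_5 = 8; z_5 = 6; h_5 = 3.5; x_6 = 0.5; y_6 = 8.5; z_6 = 3; d_6 = 2; h_6 = 5; x_7 = 7; y_7 = 4.5; z_7 = 6; h_7 = 5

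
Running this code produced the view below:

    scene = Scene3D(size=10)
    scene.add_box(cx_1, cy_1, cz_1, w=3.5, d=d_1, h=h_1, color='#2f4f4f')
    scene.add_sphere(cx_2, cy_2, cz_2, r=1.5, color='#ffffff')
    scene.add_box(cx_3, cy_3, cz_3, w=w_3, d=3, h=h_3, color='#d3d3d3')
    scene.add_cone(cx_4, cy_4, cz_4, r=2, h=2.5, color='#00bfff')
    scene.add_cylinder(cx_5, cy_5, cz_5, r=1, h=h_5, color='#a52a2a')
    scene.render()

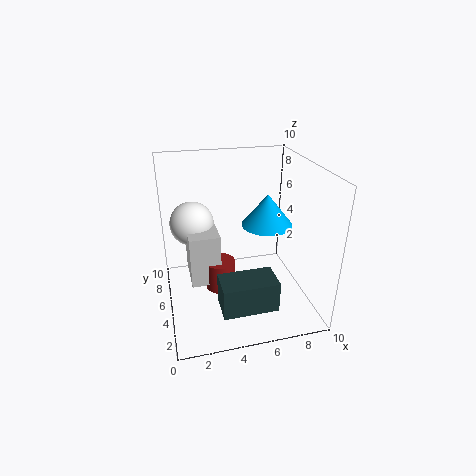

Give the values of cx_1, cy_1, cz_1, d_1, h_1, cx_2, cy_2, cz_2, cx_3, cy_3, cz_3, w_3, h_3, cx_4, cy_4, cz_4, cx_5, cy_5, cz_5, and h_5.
cx_1 = 3
cy_1 = 0.5
cz_1 = 2
d_1 = 2
h_1 = 2
cx_2 = 2
cy_2 = 6
cz_2 = 6
cx_3 = 1.5
cy_3 = 3.5
cz_3 = 2.5
w_3 = 2
h_3 = 3.5
cx_4 = 8
cy_4 = 7.5
cz_4 = 4.5
cx_5 = 3.5
cy_5 = 4
cz_5 = 2
h_5 = 2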